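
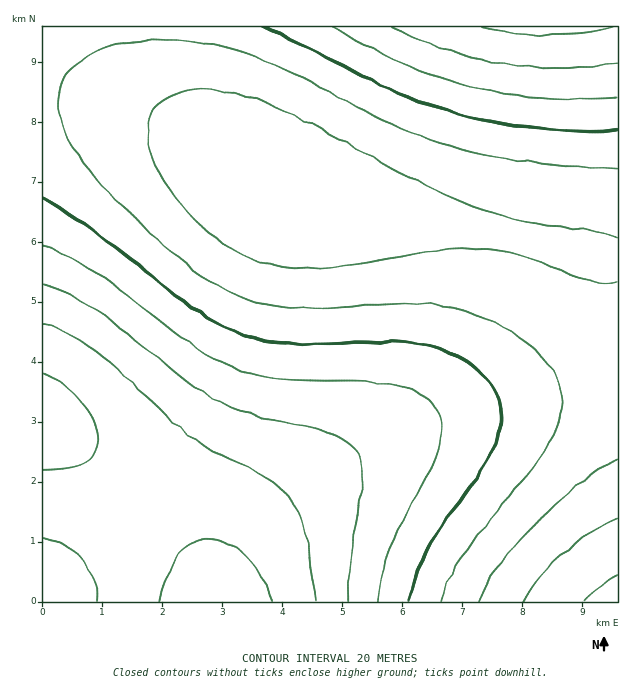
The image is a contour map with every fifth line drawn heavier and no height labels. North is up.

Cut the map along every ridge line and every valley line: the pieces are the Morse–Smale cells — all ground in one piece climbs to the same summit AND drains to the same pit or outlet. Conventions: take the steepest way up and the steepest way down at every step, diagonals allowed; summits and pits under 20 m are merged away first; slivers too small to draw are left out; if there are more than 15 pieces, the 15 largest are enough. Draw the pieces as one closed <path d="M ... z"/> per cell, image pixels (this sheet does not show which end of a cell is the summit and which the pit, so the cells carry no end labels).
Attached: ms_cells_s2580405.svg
<path d="M61 101l-19 1 0 321 20 11 41 28 56 51 35 42 13 25 7 22 6 0 2-2 2-21 4-14 9-16 13-17 24-22 33-25 57-36 42-19 45-14 85-16 82-10-1-132-27-2-54-16-63-13-108-15-60-12-22-8-18-8-44-30-51-28-55-18z"/><path d="M617 26l-574 0-1 74 58 6 55 14 51 24 59 40 18 8 22 8 60 12 108 15 63 13 54 16 27 2z"/><path d="M617 390l-61 6-105 20-45 14-42 19-57 36-33 25-24 22-13 17-9 16-4 14-4 22 397 1z"/><path d="M43 424l-1 177 170 1 1-5-3-9-12-26-16-24-23-25-56-51-41-28z"/>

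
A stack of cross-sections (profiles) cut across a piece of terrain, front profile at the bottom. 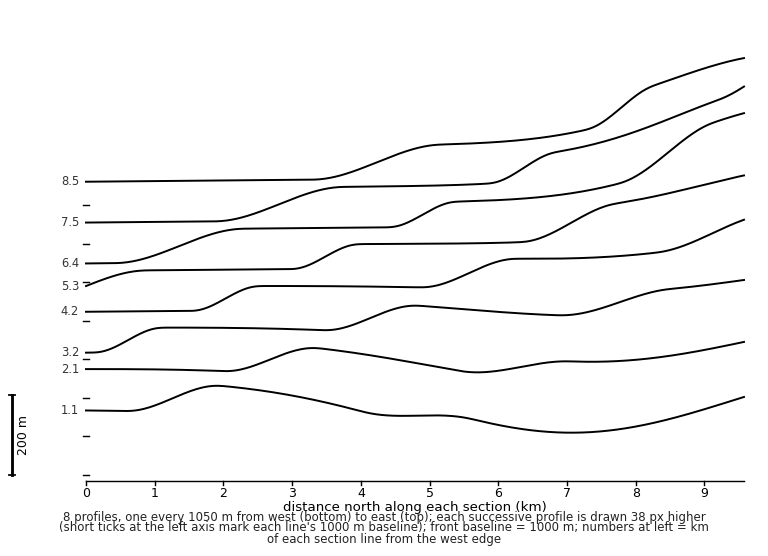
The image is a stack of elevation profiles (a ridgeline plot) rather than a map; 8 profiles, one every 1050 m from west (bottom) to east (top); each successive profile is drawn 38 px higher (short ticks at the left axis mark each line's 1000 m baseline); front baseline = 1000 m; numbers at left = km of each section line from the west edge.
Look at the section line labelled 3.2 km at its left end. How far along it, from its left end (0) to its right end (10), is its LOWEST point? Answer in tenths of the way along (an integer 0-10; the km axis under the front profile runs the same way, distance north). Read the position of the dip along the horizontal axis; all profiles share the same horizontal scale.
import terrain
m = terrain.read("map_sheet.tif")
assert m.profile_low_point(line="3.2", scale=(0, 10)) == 0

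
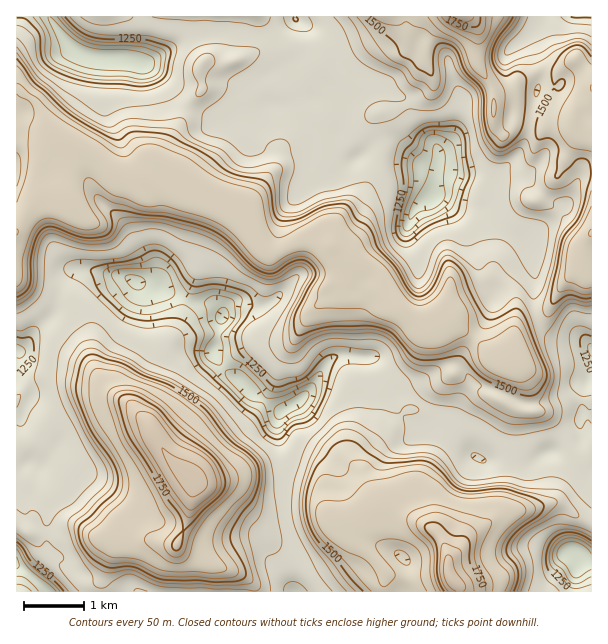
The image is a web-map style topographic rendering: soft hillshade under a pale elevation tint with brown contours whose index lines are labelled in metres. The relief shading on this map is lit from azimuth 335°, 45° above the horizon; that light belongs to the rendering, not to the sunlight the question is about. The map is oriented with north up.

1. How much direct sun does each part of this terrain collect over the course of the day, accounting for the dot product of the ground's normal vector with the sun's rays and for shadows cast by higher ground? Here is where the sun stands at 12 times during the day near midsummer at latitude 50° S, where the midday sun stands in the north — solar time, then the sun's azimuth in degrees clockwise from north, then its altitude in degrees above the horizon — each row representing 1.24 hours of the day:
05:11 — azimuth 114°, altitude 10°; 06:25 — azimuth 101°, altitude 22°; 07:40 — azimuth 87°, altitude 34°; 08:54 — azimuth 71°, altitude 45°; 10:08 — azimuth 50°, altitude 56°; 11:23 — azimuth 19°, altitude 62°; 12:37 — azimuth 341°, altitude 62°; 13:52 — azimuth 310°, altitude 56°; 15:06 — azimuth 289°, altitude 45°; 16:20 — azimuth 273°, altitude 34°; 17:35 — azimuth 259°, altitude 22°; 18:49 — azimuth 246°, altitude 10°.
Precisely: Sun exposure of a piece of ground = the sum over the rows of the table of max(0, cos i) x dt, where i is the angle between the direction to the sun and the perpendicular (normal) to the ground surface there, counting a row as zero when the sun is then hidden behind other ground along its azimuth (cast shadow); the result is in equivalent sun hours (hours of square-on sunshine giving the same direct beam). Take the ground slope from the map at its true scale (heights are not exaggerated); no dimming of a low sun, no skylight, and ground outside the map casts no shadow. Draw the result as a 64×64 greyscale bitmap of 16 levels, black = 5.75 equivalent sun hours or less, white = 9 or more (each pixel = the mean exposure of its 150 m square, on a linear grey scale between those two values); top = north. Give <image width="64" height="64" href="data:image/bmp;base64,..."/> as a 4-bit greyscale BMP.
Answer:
<image width="64" height="64" href="data:image/bmp;base64,Qk12CAAAAAAAAHYAAAAoAAAAQAAAAEAAAAABAAQAAAAAAAAIAAATCwAAEwsAABAAAAAAAAAAAAAAABEREQAiIiIAMzMzAERERABVVVUAZmZmAHd3dwCIiIgAmZmZAKqqqgC7u7sAzMzMAN3d3QDu7u4A////AO3XFszMzd23VEVDI0as3Lq925d6zc3bdJzMzKaM7tu93WBL7ty6pzERIhI0ac3cvN3KiM3d3cp43tzd2Zvdy7zXFs7sl1MhN5mavM3MzN3d7bmM3e7b2pvd3d7bvMzMrHON7shVdle8qJ3u7t3M3d7bhpzN3LvLnN3M3dzMusy7N97slWrd3dypi+7t3dzN3cdGvd3LqaqM7bvMvNynm6YZ3suHve7t3d26zd3d3N3LhGve7Lqal47uyst4vLQjAJ3dy5vu7u7u7di9y8zd3blmzu7szMuHzu7tzHJJtwAA7t3MzN7u7d3cx4y5q83cqWru7u3d3M3u7u7dtgFoZFrd3d7dze7u3cmHOLqJvMqpje7u7u3e7u7u7u7tlleb3t3d3t3d3u7clnowa4ebyqqt7u7u7d7u3u7u7u7ty73u3d3d3d3d7dp2raMXp3i6qr7u7u7u7u7u7Mzd27ze7u3d3d3d3dzduGne7Heqdpqqvu7u7u7u7u6od3iJrN3u3e3d3d3NysyXfO7tu8yXmaq+7u7u7u7u64u8zM3t3u3d7d3d3cuYunat7u283Liamr3u7u7d3d3Lq83d3d3d3d3t3d3duGi4aN7u7L3dqqq6re7u7ty6q7zd7czd3e7d3e3d3dyVapZ77u26zcq8u8yr3u7tzMzM3t3LvN3d3t7u7t3d2lWad63t27zbq9y6zMvO7u7t3d3d3cvM3e3c3u7u3d24WbmKztzM3cvN2qit3Lzu7u3d3d7u3d3d3d3u7t7d3KZ7uZvuzN3dvNzZqZvMzN7u7t3u7u7u26mIm97u3u3bhqy4ve283dvN3cmqu6rN3u7u7u7u7typmZmazd7N7ct4zKrey83cu93bu5m7qL3d3e7u7t3duZnO7u3d3c3duorczNy83cq93bu6Y1ionN3d7u7tury7zeyavN7e7N26rN3svN3KrN3My5ZDEFiL3d3u7ty7q97bdXh5zu3t3czM3u7cqJvd3c3JU1hQCJvd7u7t3Ny82ER7y4i83e7dzMzu7bqrze7c3JUkm6lWq97u7tuave2UnN7durvN7d3MzdyqrN3d7c3Kc0nLvKec3d7ut2Z724re7u2rzM3czd3dzMze3d3svLl1nMmJuYq7u8yFZ2aJre7u7LzN3ZvN3u7d7t3d3dyYmHnNy6eKmJmqpzW8y5nO7u7bvMzLac3d7u7t3u3e7cq6nO3cuTNVVmUgS97u3N7u7svLzLe6zu7u7u7u3d7u27ut7ty7lCIjIASt7u7t3t7uzKq7qN3d7u7u7d3d3u7aqp3u3Lzcy7upvN7u7u7czN3MqZu7rd3u7u7d3d3e7tuYrdzdu93czN3u7u7u7ty8zt2qaGYn3e7u7d3u3d7tupisua3Kzu7u7u7tq97tzLzO3cxjEUSt7u7d3u7dzLp1VVeqecu93u7u7tl4vu3NzN7cy6Z4uJve7u3e3My7iZdniYUknKzu7u7ut4iN7Mzd3cu6zM3Zq83u26h3m7mM3cy3AAAoic7u7u2YiIzc3N3syrq97smru7mGICWKh63d3HEpowAX3u7u2ouJi8zd3tzKu63uyJqrqZqqmIhoze3HJL7shXze7u25u7u7zd3d3Mq7ne7YeapjRpzbmJzd23I77u7t3u7u7Lq6zM3u3d3cyrud7dlEIAABOd3c3cuFE67u7u7u7u7su5mc3d3e3dzLvKzd7EACe7qYiqqXUxFb3u7d3e7u7dzLeHrN3e7d3dy8y87tuJze7clTAAEkat7u7buZve7c3dtnm6vM7t3dy6rMre7t7u7dt1RXibze7u7tmaqZq8zd3HWsu7ru3dyXm7y73u7u7tp4nN3d7u7u7u2Iq8upve7dloq7mt7d3My7urve7u7tyb3e7u7u7u7u7airzd3e7t24eamZ3u3d7smJu87u7u3M3u7u7u7u7tzNyrzd3d7u7cqpuqrO7d3ty6rMze7u7d3u7u7u7u7cu83c3d3d3u7ty7u7qL3u7d3d28y97u7u7u7u7u7u7d3d3d7d3d3e7u3Lq7unrdzdy93czL3u7u7u7u7u7u3d3e3d3t3d3d3u7bmaupm9pWu7vN2q3e7u7u7d3u7ty7ze3d3d3d7u7d7tyZm4qrtlJayrvLzd7u7u27zNzN3d3u3d3d3u7u7u7u3KhlaJqVvHrMu93u7u7uyqvMzM3u3d3d3d3u7u7u7u3dyDEzeYjO3N3d3u7u7tqrvN3e7d7d3d3d3u7u7u7u3d3cqXaKic3t3u3u7t7tq8zN3e7t7t3d3d7u7u7u7u7u7u3Mu6qKzM3e7u7d3tvNzd3d3d3u3M3u7u7u7u7u7u7u7bmruorczM3u7t7srNzd3d3d3u7dze7u7u7u7u7u7u7LuXuoWu3cvd7e3srNzLuquqms7d7d7u7u7u7u7u7u7ambiXEs7e283d3tq9y6q8zMy6ndzdzN3u7u7u7u7u3KmsyoQp3M3tzcveusu8zM3d3Kl83d3cvN7u7u7u7tyoac3JZp26q97u2968zN3Lu7upZnzu7u7u7u7u7u7uyqu83aVWzZib3d3d7N27zKYxAAAASt7u7u7u7u7u7u28zc3dkhfMdXrN3Mq77svZIAAAASaL3u7u7u7u7u7u7MzLzd21WKpzSKzd3K3tzKADiru8zd3u7u7u3u7t7u7buqve3KhDaqYlm83e7t3LIGvLzd7t3czMzMu83dzN7bmInN3ckxWbulWb3u3d"/>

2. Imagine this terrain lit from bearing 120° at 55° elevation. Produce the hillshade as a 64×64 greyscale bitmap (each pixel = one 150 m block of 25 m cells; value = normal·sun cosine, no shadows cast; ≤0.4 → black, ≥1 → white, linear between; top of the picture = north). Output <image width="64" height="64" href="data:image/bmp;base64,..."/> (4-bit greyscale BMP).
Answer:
<image width="64" height="64" href="data:image/bmp;base64,Qk12CAAAAAAAAHYAAAAoAAAAQAAAAEAAAAABAAQAAAAAAAAIAAATCwAAEwsAABAAAAAAAAAAAAAAABEREQAiIiIAMzMzAERERABVVVUAZmZmAHd3dwCIiIgAmZmZAKqqqgC7u7sAzMzMAN3d3QDu7u4A////AJrZRImbzcuqqquqqrzc3dqZqXZ4rMuXMnvN3e/9uqhVmpVYmZvNyXibu6q83u3My6qXZ4mrypUSrMzM3v3KqmNmR5qYiby4eavMzM3d3Lu7qXZomau6dAO8zMu87turlgN6qoZoq7qqq927vMzcu7qoZnmqu7l0A73dzLvN7buqBJqpY2m7u6l67szMzNy7uoVXmrvMuoUUnO7e3c3v7KpYu6gyeqqqmGju3N3czMu5U2mru8y6llea3t7/7e/shau7liJ5qqqYZc/t7u3My6Yjiru7u7l3mqm93f/+3tp2u7qWMTeaqqmFnv3u7tzLlBWau7u7p2eaqavM3u7tyququpdCE3mqqYZ9/+7/7cuCFqqqqrqoZnmZmqu97/7Ly6qqqXQhNpqoZWz+/u/+y4EWmpqqqqmHiZmZmqq83dy7qqqql0ITeZdFe+//7/7LgRaZiJqqqqqahkRWdmeau7uqqqqpdCJZhTaazv/u/tuCB5mYiZqqqqqFIAJFVnibu6qqqqqWMlhjSKq93t3u25MFmpiIiJmqqYh1RGiIiau7uqmqqpczZ0Npqry8zN3bpROKmZmGVniZu6mImqqaqru7qqqqlTRlNYqqqauqrMqnInmZmpYyNYrMupmru6mqq7u7qql0RmRHqpiIqoebqZlSWJqqqXVGirzLqqu8upqrqru6p0RmRGm6l4mpeKqGeXM2mqq7upmqvLuqq7vLq6qZq7qUJXU1i7qZq6mqunImdTR5qrvLuqu7u7u7zMu7uoiaqnI3dDabqqq7qru7owJFVGiqq7u7u7u7qqvM3cy6mJqpQlhjR5maqqmruqzIIRJneKqqq7u7u7qZq7ze3bq5iZcyaFNod5qpibuonNyVEEiZqqqqu7u6mZm7vN3dy7qYhSN4Q1d4mYeKqpmazdtQF6qqqqqqq7qYmsu97cy6qpl0JHl1Vmd3eJqpq5et7aMVmqqqqqmby6mqmb7/3LqJmXQjeZh2VVeaqqu5dpzd6TWKqqqqqYm8uIirzv/ty3aJhCJoiHZniauprLhnm87tdHmZmqmqmKyGirvN3e3cZWiFIldleJqrvLqZl3mrze63eZiId5vMuWequ7293dx1SJdEZ3eaqrvN3IZnmqm97ty7uodUi83ad5qrzM3M3adYqGV5qqqqvM3ulUeal67u3Lu7pjWbzdyomavM3d3eyoiaiJq6qpmrzN2UNpqFbO3Lu8uFSKu7zMmHm8zd3d3cqZqpqrqYd3mrzJMTeYQnzcy7uoiaqru823VqzN7ty8zLmqqruodmaKvNxiNXcwSczMy6q7qqqrzchEi8vu3L3MuqqruqmHZnm83JRYh0AGq7u7qqqoiavMumWLqM7rvu3LqququpmHec3cqHiqcQGKu7uqq6U1m8vLl4qVjcqv/suqu7u7qZh4rdupmby2AFqruqq8lgBrzMupq5Mpur/+26q83My6qXacy7qprNtAB6u7qsupIDvMy7qrlASrvu7cy73u3Lu5ZZvLunaM7qMWq7u7urtQGbu6u7ulAYq+7tzMzN3M3clnm7umNZ3utlmru7qZyoEXmpmru6cAar7+3My7zN3tyYmrunNIu83Kmru7uYqZlUeZmau7qBBavv/ruqvN3N26qruoRIq6q7uqu7zLuWaIeKqZqrupICmu/+p3m9/tzLu7uoZYq7qYmqq7u8zbQUiJqqqqu6lQBYzvyHm97/7MuqmYeJqry3RHmruqve2RA2eaqqq7uoMAS83Lu7zO7LqpmZqruqvccwBIq7q97tYhJGiqqru7mDAJu7u7zMy6mruru7u6u923MAFIu7zv+3MSR6qqmby6cAirurvMyqq7u7u7uqqr3duWISWbvN/+uEEmmql4rMyTB5qqu8yqu7u7u6qqqpq97LqXZoq7zv7aYxWaqYiavLYliqq7y6q7u7uqqqqHZ53suqqpmqvN7tuFI3qpiIec2WR6qru7qqqquqqqqYZVe927u7qqq83ty5YzeqqZhnvblXq7u7uqqqqqqqqZmHZovLuru6mr3u7LljSKu5mnacy3equ7uqqYmqqpmImrqYmru6u7uqve/tyWNHm9uKp4vLiKqqqqqXZ4mZh3iauqqqu7q7u7q87v7JczVZ3qm5ebuZqqqql3ZVZnmZmaqqqqq7u7uru7ze/8qFMjjeybqJu5maqph2ZVVWaLy7qqqqqqqru6qru83uy6dBO83JmYq7qZqpd4mGZ3d4rMu7qqqqqqq7qqq7u8zMymA8zMmJibupqpiJqqmImZiry7u7u6qqqqqqqqu7u8zLYCzcynh5q6qqiaqqqpmZmZrMy7u7uqqqqqqqqqqr3ctwK9zbeHeau5iamYh3dlaJiL3Lu7u6u7uqqqqqqpne23FLzNyIhonKiJh2VERUITeIrMy7u6qru7qqqqqYmt7ZRJur3ZmXeMmYd2ZVVWZABHi8zMu7qqqru6u7uoeL3bQ5ynerqamIqrmIiJmZmYQCZpy8zLu7qqq7qqqpmJzdglzaZHiHebqs3Lqru7u7pzJmeqqru7u6qqqqmZmarO5ife2lVlQ1qq3e3Lqru7qYdniIqpqru6qqqqmImZq77GWd/+qHZCFYrN3bdoq7u6qqqqqqqqq6qZmqqHiZm7u6iK3//bmYY0iqvMZHq8zMy7u7u7u7u7uoiKqYeJqruoiJvv//y6qXZ5qqY2m7zLu7u7u7u7u8zKh4qYdnrMqpZGrf7//su7l3"/>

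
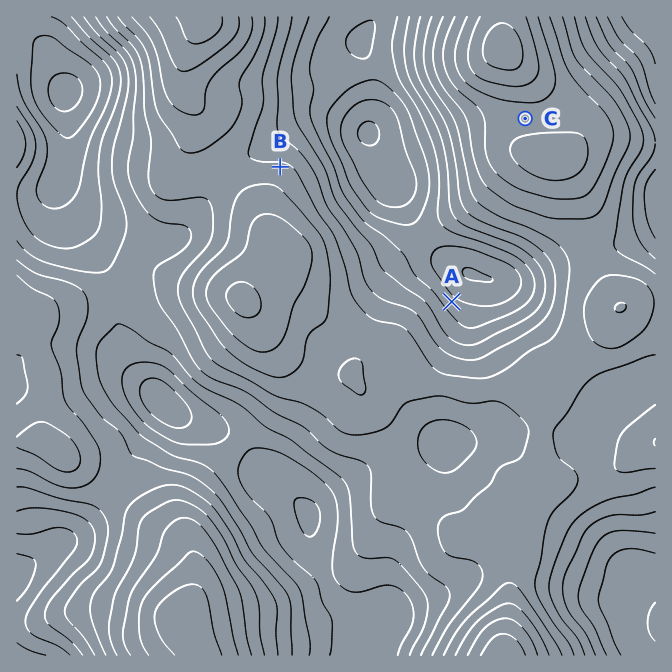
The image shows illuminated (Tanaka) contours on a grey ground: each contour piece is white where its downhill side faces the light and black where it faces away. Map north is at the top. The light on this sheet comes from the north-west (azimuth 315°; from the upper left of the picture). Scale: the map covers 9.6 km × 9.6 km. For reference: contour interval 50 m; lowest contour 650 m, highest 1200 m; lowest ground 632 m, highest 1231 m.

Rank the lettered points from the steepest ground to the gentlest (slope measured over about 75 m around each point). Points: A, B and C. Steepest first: A B C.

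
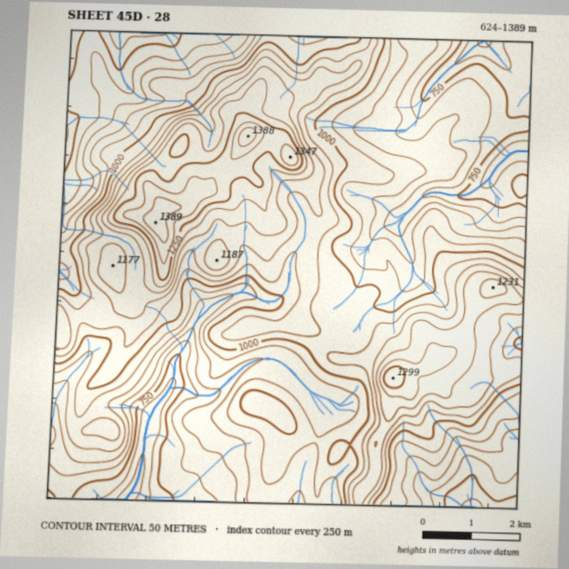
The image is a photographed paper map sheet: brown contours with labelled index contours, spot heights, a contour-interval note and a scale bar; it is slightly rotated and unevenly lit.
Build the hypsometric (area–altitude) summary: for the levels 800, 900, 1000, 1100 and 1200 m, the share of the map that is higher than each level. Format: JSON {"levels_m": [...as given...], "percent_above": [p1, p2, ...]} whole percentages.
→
{"levels_m": [800, 900, 1000, 1100, 1200], "percent_above": [85, 67, 43, 23, 9]}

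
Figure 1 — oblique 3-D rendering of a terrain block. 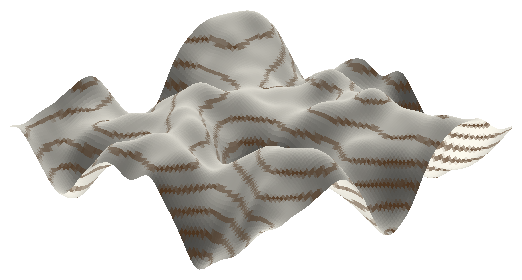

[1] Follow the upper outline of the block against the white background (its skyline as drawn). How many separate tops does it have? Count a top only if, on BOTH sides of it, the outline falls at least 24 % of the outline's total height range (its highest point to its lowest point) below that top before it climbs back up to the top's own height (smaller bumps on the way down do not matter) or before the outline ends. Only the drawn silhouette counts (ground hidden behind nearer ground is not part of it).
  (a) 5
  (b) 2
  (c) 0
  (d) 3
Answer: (b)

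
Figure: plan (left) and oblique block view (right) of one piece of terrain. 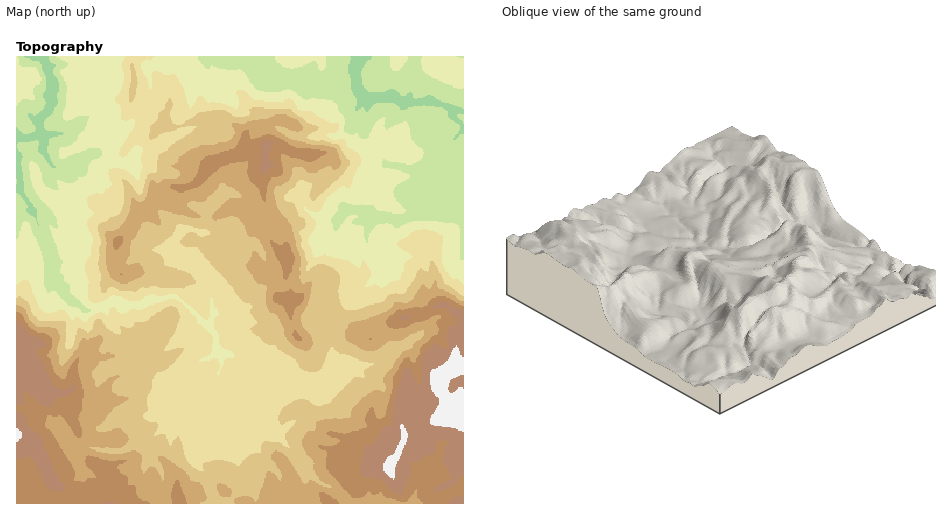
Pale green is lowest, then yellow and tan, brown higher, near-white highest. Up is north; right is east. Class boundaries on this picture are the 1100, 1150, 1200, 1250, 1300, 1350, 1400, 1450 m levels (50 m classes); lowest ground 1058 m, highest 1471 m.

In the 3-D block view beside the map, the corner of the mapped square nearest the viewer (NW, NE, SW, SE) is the NE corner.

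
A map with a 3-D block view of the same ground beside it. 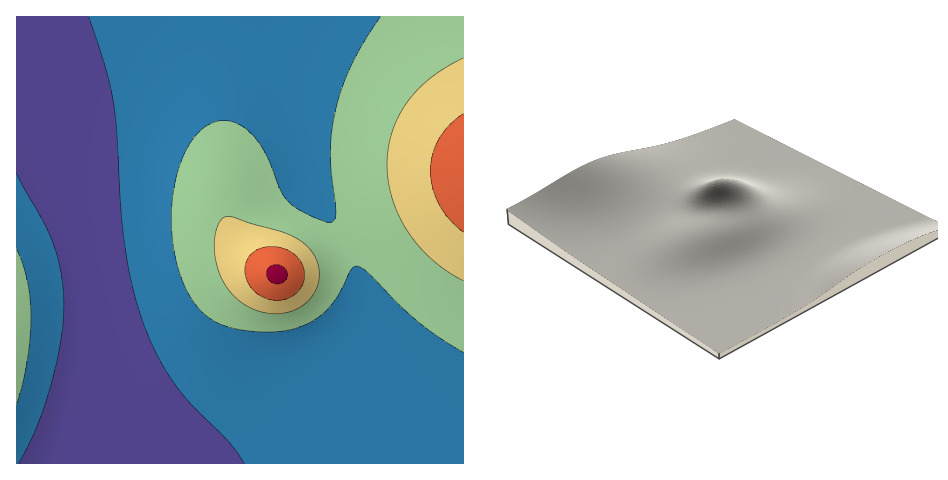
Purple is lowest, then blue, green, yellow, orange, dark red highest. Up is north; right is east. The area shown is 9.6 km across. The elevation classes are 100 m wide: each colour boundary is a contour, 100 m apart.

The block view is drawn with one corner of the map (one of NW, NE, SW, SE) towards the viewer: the NW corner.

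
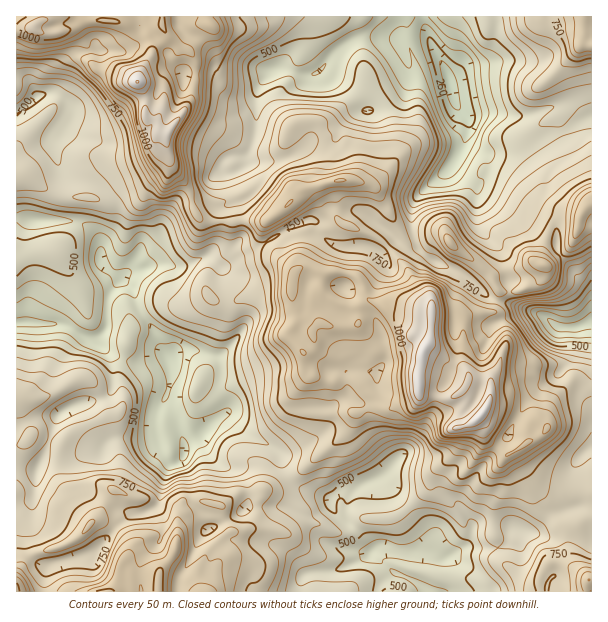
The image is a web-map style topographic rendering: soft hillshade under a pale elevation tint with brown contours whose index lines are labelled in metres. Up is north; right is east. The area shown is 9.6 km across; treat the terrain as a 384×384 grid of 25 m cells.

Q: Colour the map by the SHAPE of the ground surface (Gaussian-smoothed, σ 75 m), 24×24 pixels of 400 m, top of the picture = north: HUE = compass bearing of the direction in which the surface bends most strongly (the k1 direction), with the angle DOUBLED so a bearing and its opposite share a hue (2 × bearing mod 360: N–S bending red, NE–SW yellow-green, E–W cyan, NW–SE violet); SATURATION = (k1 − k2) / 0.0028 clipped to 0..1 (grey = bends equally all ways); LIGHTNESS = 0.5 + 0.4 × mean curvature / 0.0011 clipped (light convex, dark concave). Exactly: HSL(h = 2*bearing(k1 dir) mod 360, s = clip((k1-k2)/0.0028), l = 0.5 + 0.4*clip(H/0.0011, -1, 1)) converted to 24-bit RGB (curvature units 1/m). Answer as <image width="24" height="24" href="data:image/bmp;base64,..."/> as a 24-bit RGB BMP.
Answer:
<image width="24" height="24" href="data:image/bmp;base64,Qk32BgAAAAAAADYAAAAoAAAAGAAAABgAAAABABgAAAAAAMAGAAATCwAAEwsAAAAAAAAAAAAAqC25KmFzTrpjlBozzmFbX9SrED20YbFdvl5WYVOGwq+VLlxhWYc+WaBRvYbCO5VYvyJigZLaaXDFmEN1Tcee04SRO0VvrNzy4h6R/yPISnQJCSoo9OPWMZ6Z/7O6EF2Ts46aboSqt2trnzuKY8CwcY8zRFUik2k2a5g7cV45UTEnkMZfZMCBOoGyk4HaXtcwUGlNdYA897LiDaXbI+ZPvGTS/9x/IRNbusYpzXHRYWC3pqnQdDjFaFfZxVm6Zre/ZJ5uTTpVabxLes1YaX88SEgapco8qnxaPGd/qoGKS5Zx2GZokYItCKpf5HWUsl7cqebrGElipaxBg5FPbJtGXzF4h7O8j2213lClT3aqqlg/iK5Sk0iCfMGjVZpfh15QKk+Fj7R1dH65nb3gotLlaLDBI4qr0HGnpVOr0kjf3K/QuiuFj1U5QXUiLVQdPEBluFefu2mDXGTAyFF/SatBaqFwYZSTa2efjU80Qq0pUnY2RFUmyuFjWyg0Gz4NepUimShFcLhflm5KhjFz4aHLxZK3aat9FkIuIVs3210miV0rCbEK+87jUZ8yPnk1MmpZz7KfK33RxYa3iGtWxNxFJilTp0x3JHMwSapbsUhihCY1cZpUTYdBx2dwt2JgfDJVFj8p4Fz+ybP8p/OhCElI77Xcp87iOn2VqMFUKlERMmgUyF+h7djOITtgfEGNwZiALXNKUS1Hv5Olp7uJUJRzUrm2wnfUmGnq+bbHAIZjKtcO/c7SJGKlV8O62ZqhfDuPmZbFvHnfmXndPOCp1tODkkK3HjV138W1Xj+jRFaXap6R2Y+igrzETqa/crGVNx1n+vbRFFyp1Yaaov9NVVKrK2xFrC9bjV+2emGNc5Kqks3GtEbKxlklZY5UJCBHvcxpUyBsrXObb2pEvMhUpLdmbHtRhXxZGSRD9++wObezUumpWA+68pp9hMHgKlLylJTJe1ibqIBjby0QLBgH5te6gjaAWCoshJM0YaU/EGNw0aLgpeC2tXV/dl2JaKd6Jhddmt2M7PihnRspCyMu/PPPQ52cJRAWfmkuY2MkbVkruLJnKYm+qcuHrRWtqLbSmoW3l6q7HGeTKms84tB6dJ1vZ2WywkixJ4zKsZt3+fnFG0jLU0bc1PMAMQsCMCEDNpEWT254cnqDjcWNSIq8OD6KeX2+fHW1zqHKdoazilqsKyt75+63krRaFERYYfGGQH/YibnX99XUbByjUwEC/ymm76n3ne3OabG7h1iufaSYjdZ+ThpScYs2N2cqY0snhr8jfz1IcERrQ5O17vHYh8LedIj116WEOhE+c/M8MwUAbSIAtP3pZBqi0s70+p3ziUYobX7Ct7DQzJacIBI30rx3NmlrdEKN48BgM2UmK1ojN8EAXqwnhT8qWDUWlaAQIOVLcgtPvGHyzP/raRtqOpeC1tNHewBi9tbVKyYMSD8KeEISkz5/zkpbWJxBGyk52/fUZXjrOD3+/M/qHKwJHV0ledmQnx5HpvBIAEGp2PPn02uiRSSDp2x4X2B3Tymn+d/SZ4e9mMbimp/eeHXIakWf6kibBuY+b/+FVDipL3SiWjq599TqpGLwnVslPsmqsvGMAzAVKHId3RUgNSlIn416gI2aSn2dm5zjnrK/Vk6HhmBlgGCHbUOGuEtx2/zPKE+PGTUjOnEyIn0woNNOmFHTu6D7vpvm34e4x3+lBi0bJjJ1g12xfJpnhZRxZ4uCWIlHo5dlS0Zwd3eYeleOUihs4uu53fqdNSNEUViFN3+Iu1Wtd6w4Yns3UIlGebdYsHqz4LfRn6PZAi9XxVh8matxYItYZ4BcZIh2y1x+iVqmVGVzcTRdOitb3/jT/c7YMHuWTpaYTHGbOmSc6M7qpLfeV8ypSGktpKdMzZmKvWp+Iw5GaZc7vHdQsGpLkpxrToFDD1k3qm4oSSY3ZCxHWsE4T/8tG+Rp/aO+O1uRMYWFO7O3SbY3kWlF3CdsmExoS8RQnMw+pTteLhBAkollsl2D2K16SoQ2hXxWZRkwjHFFTC6GleT81OX39cf2aBlL79dOO7R+QW5wEzMXrl4oOlImP21Pz9CkZK+Xp55Cix96LCddeKJtXamhxYem5IfDiIJKs2tqR6ZNANlhLmgcQFEM/pM3cii26HiBwqUyZzBEPnFRQpNgroZpHGI/tdR0cjddrcl0RAdAcEGEirlQaHM7foczaiha99Li3tb1pZ3nn2jcMUrGdNu2ckmZNdpqxkOe1/TzgG7aj37SU26pk3aamXesgKc8SGpYs18+dSmOUneolcaZZj+trMS/Q2OlydyA"/>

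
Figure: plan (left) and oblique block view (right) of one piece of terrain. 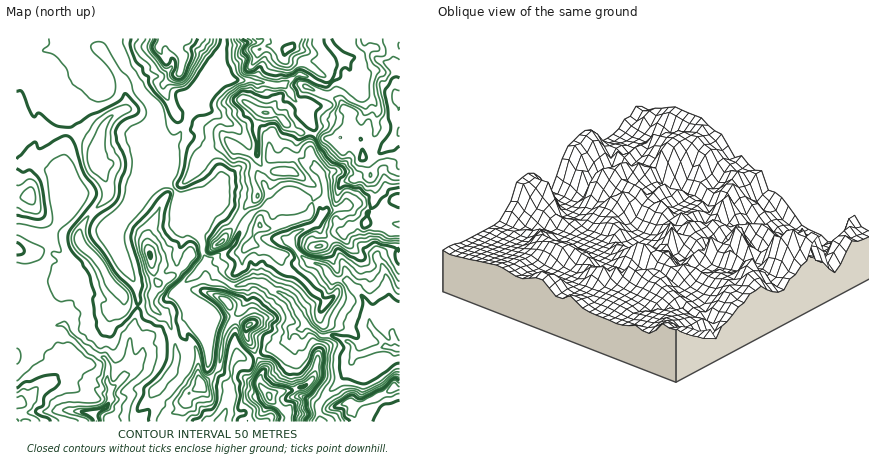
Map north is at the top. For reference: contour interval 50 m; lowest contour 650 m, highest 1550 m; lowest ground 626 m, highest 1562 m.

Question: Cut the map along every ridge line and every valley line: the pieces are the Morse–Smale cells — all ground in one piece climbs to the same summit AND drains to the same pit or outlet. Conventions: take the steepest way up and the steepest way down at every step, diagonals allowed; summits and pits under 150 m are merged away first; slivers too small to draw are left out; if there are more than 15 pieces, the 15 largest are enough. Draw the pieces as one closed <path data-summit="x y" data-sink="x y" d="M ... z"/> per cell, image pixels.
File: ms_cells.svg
<path data-summit="400 98" data-sink="396 348" d="M400 38l-72 0 1 6 11 12 2 8-5 12-11 9-26-11-18 11-10 0-20-5-22 0-10-7-2 0-5 5-4 10-8 8-3 8-9 12-3 8-14 22 0 26-4 12 8 8 1 10 10 24 9 6 7 12 3 20 10 11 18 11 16-5 12 1 28 17 16 26 16 11 14 0 16 8 3 10-3 8 10 10 8-1 12-6 11-11 3-6 4 0z"/><path data-summit="270 396" data-sink="396 348" d="M116 38l-100 0 0 90 6 0 12 4 10-1 2 3 24-2 27 12-3 14 1 6 10 14 3 16-23 26-6 12 0 8 22 24 10 20 13 12 1 6 13 4-2-20-13-26-4-28 5-10 23-28 9-8 12-4 3-6 0-20-21-52-8-8-9-20-8-10z"/><path data-summit="270 396" data-sink="94 414" d="M22 128l-6 2 0 100 10 2 23 14-4 18-13 14-6 12 2 18 10 18 4 2 20-4 4 1 3 7 17 15 20 13 2 9 12 0 4 5 5-14 1-22 8-32-13-4-1-6-13-12-10-20-22-24 0-8 6-12 23-26-3-16-10-14-1-6 3-14-27-12-24 2-2-3-10 1z"/><path data-summit="150 256" data-sink="396 348" d="M168 183l-12 3-9 8-23 28-5 10 4 28 12 22 3 24 14-1 16 15 5 12 3 30-8 14-13 14 7 7 7-5 15-18 5-14-1-16-5-10 0-8 11-8 0-4-13-16-2-8 27-26-3-20-7-12-9-6-8-18-3-16z"/><path data-summit="20 402" data-sink="94 414" d="M28 314l-12 10 0 98 80 0-3-8 11-6 7-10 0-10-4-6 1-18-2-4-20-13-17-15-3-7-26 3-3-2-3-8z"/><path data-summit="178 38" data-sink="396 348" d="M224 38l-108 0 9 28 8 10 9 20 8 8 10 24 11 28 1 16 0-26 29-50 7-6 8-20z"/><path data-summit="270 396" data-sink="396 348" d="M306 325l-6 4-6 0-8 13-10 2-19 12 6 12-3 16 10 14-8 16 2 8 56 0-2-14 2-4 24-28 8-14 3-8-5-12-18-7-10 1z"/><path data-summit="250 324" data-sink="396 348" d="M206 264l-25 22-2 8 27 34-1 10 3 12 0 16 6 7 6-9 4-30 8-13 8 0 8 5-2 10 10 19 20-11 10-2 8-13 6 0 5-5-14-24-9-7-26-12-22 5-18-11z"/><path data-summit="288 48" data-sink="396 348" d="M328 38l-104 0-11 38 7-3 10 7 22 0 20 5 10 0 18-11 26 11 11-9 5-12-2-8-9-10z"/><path data-summit="150 256" data-sink="94 414" d="M152 305l-14 1-8 32-1 22-5 16-13 14 0 8-3 6-15 10 3 8 44 0 2-4 21-20-8-8 16-18 5-10 0-14-8-28z"/><path data-summit="394 388" data-sink="396 348" d="M396 348l-12 15-16 9-8-1-8-9-8 14-24 28-2 4 2 14 80 0 0-72z"/><path data-summit="270 396" data-sink="220 422" d="M256 355l-6 4-12-3-4 4-5 24 0 18-9 20 43 0-1-8 8-16-10-14 3-16z"/><path data-summit="202 386" data-sink="396 348" d="M194 314l0 4-11 8 0 8 6 16-2 20-24 28 7 5 14-2 6-9 10-5 14-13-6-8 0-16-3-12 1-10z"/><path data-summit="400 98" data-sink="94 414" d="M20 230l-4 0 0 94 10-10 7 2-7-14 0-12 6-12 13-14 4-14 0-4-3-4z"/><path data-summit="202 386" data-sink="220 422" d="M214 373l-14 14-12 7-7 18-1 10 40 0 7-14 3-14-1-6z"/>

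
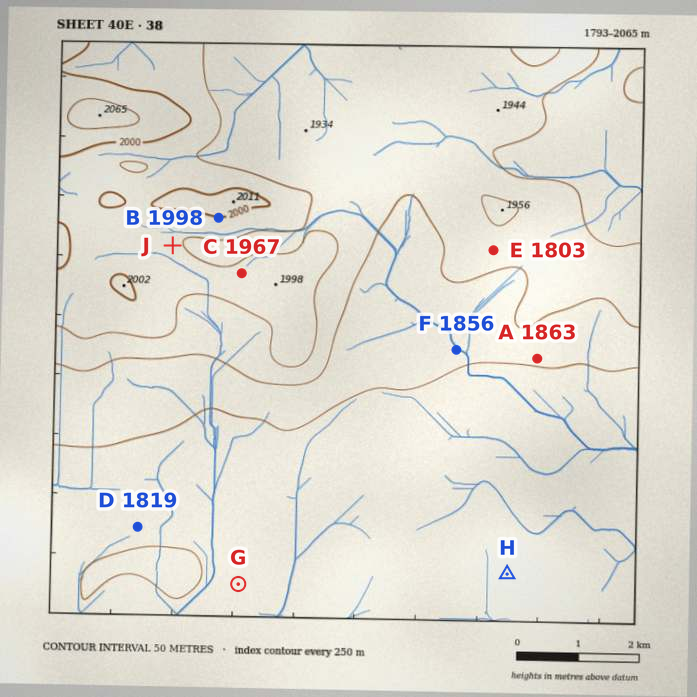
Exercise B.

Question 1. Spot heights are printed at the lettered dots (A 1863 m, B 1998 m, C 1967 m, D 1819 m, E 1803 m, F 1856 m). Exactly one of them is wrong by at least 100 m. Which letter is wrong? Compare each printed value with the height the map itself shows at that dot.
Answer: E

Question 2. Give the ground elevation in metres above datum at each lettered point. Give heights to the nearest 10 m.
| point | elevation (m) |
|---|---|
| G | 1820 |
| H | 1840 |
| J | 1960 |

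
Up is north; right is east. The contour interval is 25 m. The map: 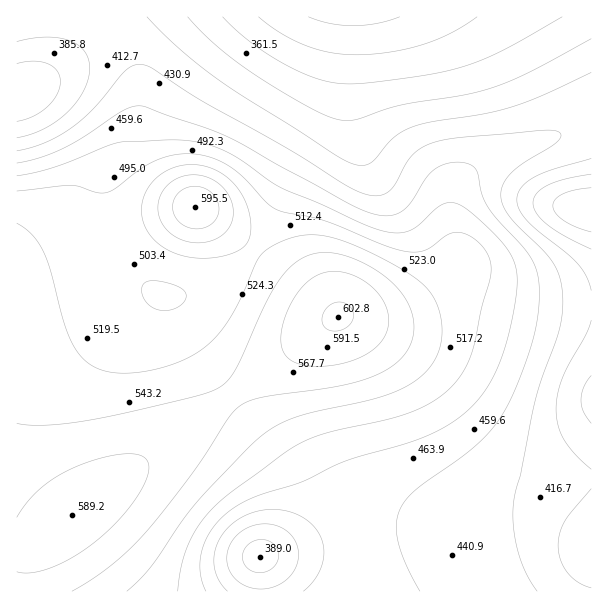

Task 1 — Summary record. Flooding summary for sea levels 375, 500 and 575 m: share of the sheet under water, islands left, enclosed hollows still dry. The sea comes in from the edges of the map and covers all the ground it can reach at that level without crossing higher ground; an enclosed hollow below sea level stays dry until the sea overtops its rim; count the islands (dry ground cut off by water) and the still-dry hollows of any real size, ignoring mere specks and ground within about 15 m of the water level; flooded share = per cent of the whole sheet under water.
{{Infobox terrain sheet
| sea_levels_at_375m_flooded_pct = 10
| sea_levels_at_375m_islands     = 0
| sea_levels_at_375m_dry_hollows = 0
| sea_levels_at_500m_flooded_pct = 59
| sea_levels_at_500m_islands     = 0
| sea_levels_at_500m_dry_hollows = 0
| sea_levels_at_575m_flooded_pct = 94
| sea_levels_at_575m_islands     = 2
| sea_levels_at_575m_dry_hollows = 0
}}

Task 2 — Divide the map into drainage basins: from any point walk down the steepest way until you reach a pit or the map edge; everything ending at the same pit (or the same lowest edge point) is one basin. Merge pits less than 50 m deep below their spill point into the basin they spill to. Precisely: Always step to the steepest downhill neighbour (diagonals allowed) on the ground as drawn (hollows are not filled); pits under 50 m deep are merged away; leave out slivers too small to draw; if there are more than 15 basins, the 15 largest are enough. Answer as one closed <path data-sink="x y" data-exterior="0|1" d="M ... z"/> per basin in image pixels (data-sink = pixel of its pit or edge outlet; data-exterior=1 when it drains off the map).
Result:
<path data-sink="351 17" data-exterior="1" d="M591 16l-490 0 23 28 12 27 4 27-4 36 3 24 7 13 16 16 32 20-113 37-43 16-22 12 0 273 10 1 21-11 291-219 27 0 30-4 27-12 16-12 20-22 0-15-6-26 0-21 4-12 6-10 9-10 26-15 95-35z"/><path data-sink="591 209" data-exterior="1" d="M591 122l-9 2-21 10-54 18-36 20-13 14-6 18 0 21 6 26 0 15-2 4-25 24-32 16-18 4-43 2-31 28-11 15-6 18 2 25 12 35 34 66 8 19 6 30 0 17-4 23 244-1z"/><path data-sink="260 557" data-exterior="0" d="M317 332l-270 203-12 7-18 4-1 45 331 1 5-23-3-36-11-30-38-77-10-33 0-16 5-15z"/><path data-sink="20 93" data-exterior="0" d="M99 16l-83 1 1 254 21-11 43-16 113-37-32-20-16-16-7-13-3-24 4-36-4-27-18-36z"/>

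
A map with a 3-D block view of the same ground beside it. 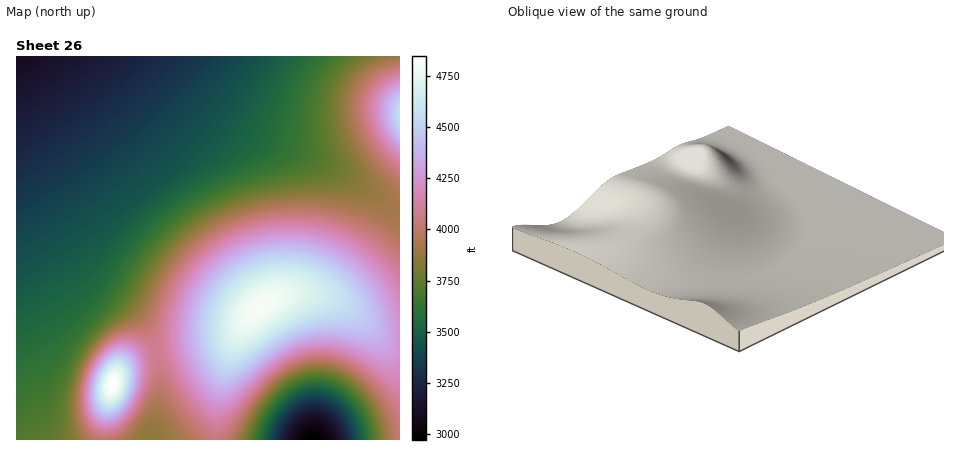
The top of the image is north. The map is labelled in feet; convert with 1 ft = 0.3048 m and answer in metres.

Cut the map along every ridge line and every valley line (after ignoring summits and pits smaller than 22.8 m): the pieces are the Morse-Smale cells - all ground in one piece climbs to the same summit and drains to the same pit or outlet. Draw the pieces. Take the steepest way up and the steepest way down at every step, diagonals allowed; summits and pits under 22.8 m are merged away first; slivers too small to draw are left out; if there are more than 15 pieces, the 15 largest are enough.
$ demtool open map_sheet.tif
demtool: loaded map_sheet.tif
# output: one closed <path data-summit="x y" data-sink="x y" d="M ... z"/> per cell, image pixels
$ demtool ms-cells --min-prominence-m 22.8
<path data-summit="260 306" data-sink="16 56" d="M158 56l-142 0 0 102 74 120 10 10 26 16 15 16 11 18 4 15 72-16 36-34 12-6 16-4 24 1 18 6 22 13 20 19 12 5 12 0 0-127-74-46-30-14-32-10-26-13-42-32z"/><path data-summit="260 306" data-sink="312 440" d="M308 293l-16 0-16 4-16 9-18 20-12 24-9 30-5 38 0 22 184-2 0-100-16-2-8-4-20-19-16-10-16-7z"/><path data-summit="112 384" data-sink="16 56" d="M16 159l0 281 88 0 4-40 9-26 11-11 26-9 2-4-4-12-11-18-15-16-30-19-9-11z"/><path data-summit="400 114" data-sink="16 56" d="M400 56l-241 0 37 39 42 32 26 13 32 10 30 14 68 44 6 2z"/><path data-summit="260 306" data-sink="148 440" d="M240 327l-6 7-12 5-66 15 3 14 0 26-9 46 66 0 1-34 4-26 9-30z"/><path data-summit="112 384" data-sink="148 440" d="M156 353l-28 10-11 11-9 26-3 22 1 18 43 0 6-20 4-26 0-26z"/>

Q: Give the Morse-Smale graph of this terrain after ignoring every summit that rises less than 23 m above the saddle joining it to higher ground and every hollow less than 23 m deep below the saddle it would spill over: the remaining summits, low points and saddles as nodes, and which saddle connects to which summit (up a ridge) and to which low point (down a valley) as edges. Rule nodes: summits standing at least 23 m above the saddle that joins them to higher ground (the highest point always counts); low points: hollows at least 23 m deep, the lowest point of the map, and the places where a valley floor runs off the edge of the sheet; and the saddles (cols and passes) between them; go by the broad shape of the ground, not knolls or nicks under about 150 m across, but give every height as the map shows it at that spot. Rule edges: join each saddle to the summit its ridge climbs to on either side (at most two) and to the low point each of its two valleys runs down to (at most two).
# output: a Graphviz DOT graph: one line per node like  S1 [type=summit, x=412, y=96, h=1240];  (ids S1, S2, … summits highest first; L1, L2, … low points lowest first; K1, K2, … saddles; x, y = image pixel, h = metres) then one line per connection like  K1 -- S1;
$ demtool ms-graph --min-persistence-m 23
graph terrain {
  S1 [type=summit, x=112, y=384, h=1477];
  S2 [type=summit, x=258, y=306, h=1466];
  S3 [type=summit, x=400, y=114, h=1397];
  L1 [type=low, x=312, y=440, h=906];
  L2 [type=low, x=16, y=56, h=944];
  L3 [type=low, x=150, y=438, h=1176];
  K1 [type=saddle, x=156, y=352, h=1248];
  K2 [type=saddle, x=400, y=210, h=1196];
  K1 -- S1;
  K1 -- S2;
  K1 -- L2;
  K1 -- L3;
  K2 -- S2;
  K2 -- S3;
  K2 -- L2;
}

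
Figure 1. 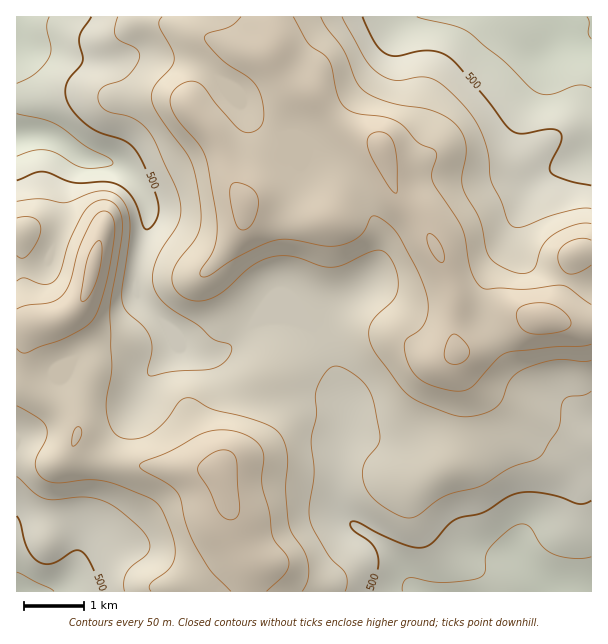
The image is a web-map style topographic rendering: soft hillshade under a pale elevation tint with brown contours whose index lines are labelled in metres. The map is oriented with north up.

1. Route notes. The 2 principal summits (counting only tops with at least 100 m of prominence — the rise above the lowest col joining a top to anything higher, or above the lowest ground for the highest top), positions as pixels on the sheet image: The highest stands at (542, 318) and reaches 721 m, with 322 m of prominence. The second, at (219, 471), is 713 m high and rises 160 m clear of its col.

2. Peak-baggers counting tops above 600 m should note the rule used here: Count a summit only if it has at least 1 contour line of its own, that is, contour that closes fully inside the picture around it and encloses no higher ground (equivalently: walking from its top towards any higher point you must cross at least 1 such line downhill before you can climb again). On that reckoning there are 6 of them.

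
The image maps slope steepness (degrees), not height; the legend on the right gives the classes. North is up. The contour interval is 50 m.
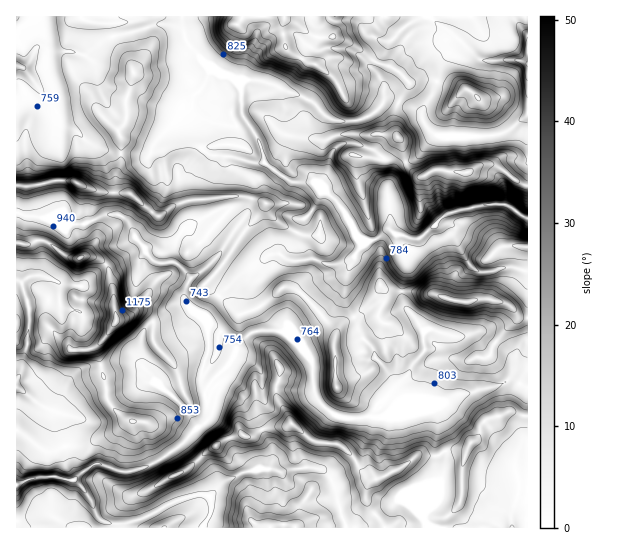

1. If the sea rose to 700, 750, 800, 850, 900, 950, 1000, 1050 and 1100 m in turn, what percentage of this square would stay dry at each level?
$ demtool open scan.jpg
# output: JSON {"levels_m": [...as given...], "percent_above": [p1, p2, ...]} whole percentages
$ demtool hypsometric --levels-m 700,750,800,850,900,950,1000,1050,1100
{"levels_m": [700, 750, 800, 850, 900, 950, 1000, 1050, 1100], "percent_above": [96, 91, 74, 57, 41, 27, 16, 10, 5]}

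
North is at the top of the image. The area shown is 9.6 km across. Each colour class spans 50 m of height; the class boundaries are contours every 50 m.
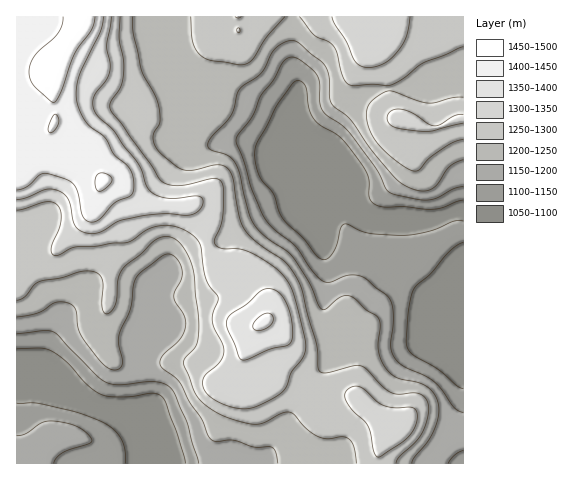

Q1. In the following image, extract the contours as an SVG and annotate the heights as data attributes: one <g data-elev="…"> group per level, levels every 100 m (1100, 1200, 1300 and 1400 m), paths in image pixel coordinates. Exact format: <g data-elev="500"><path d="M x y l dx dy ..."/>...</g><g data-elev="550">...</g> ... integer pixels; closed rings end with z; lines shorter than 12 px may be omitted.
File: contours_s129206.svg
<g data-elev="1100"><path d="M125 463l0-12-3-11-7-9-10-7-27-11-32-8-13-2-16 0"/><path d="M463 389l-7-4-19-17-25-14-5-6-1-7 3-32 5-21 17-15 20-23 12-8"/><path d="M17 349l24-1 12 4 15 11 21 23 14 9 8 2 16 0 25-4 8 2 6 9 11 30 8 29"/><path d="M463 221l-9 0-23 10-27 4-35-2-25-9-3 4-4 16-4 8-5 6-6 1-6-3-12-17-17-15-6-8-8-22-11-13-4-8-3-14 0-12 23-43 15-21 4-2 3 0 4 2 2 4 3 21 5 11 6 6 15 8 7 6 22 29 5 12 0 17 5 6 10 4 20 0 28 2 10-1 21-8"/></g><g data-elev="1200"><path d="M412 463l2-5 15-19 7-14 3-16-4-14-5-6-6-4-26-7-11-8-5-9-3-10-1-9 2-15-1-7-2-4-10-6-12-11-6-3-6 0-6 3-11 10-4 0-2-1-10-24-17-27-7-7-21-14-12-13-5-14-9-36-4-11-8-7-17-5-2-3 0-3 4-7 19-21 9-27 22-16 14-25 8-5 8-3 7 3 25 21 5 12 1 21 2 7 18 15 24 34 19 23 9 7 15 7 13 0 7-5 12-18 14-7"/><path d="M17 317l21-4 18-11 7 0 7 2 6 5 2 20 7 13 20 24 7 4 6-1 3-2 2-5-4-18 0-8 11-27 5-30 6-7 21-16 6-2 5 1 7 8 2 10-1 7-6 12-1 6 10 17 2 11-2 7-4 6-19 18-1 5 0 3 20 18 9 19 13 17 6 16 3 5 6 2 17-2 22 7 15 0 5 5 2 11"/></g><g data-elev="1300"><path d="M377 456l5 0 27-19 7-12 1-13-3-3-3-2-16 1-11-2-7-4-15-14-5-2-4 1-8 5 0 7 7 11 16 16 3 7 3 18z"/><path d="M17 210l30-8 6 0 5 4 3 7 0 9-10 27 1 4 3 3 21-9 19-1 17-3 15-1 20-12 12-4 16 1 16 7 9 10 6 35 3 7 9 11 0 4-5 13-1 7 12 28-1 6-2 6-14 13-4 4 0 6 2 7 6 7 11 6 12 4 11 1 10-2 11-5 13-7 6-6 6-17 13-16 2-9-9-43-9-21-12-14-21-14-14-6-20-1-6-4 0-5 6-13 2-12 0-25-2-8-4-2-4 0-34 7-10-1-6-3-52-72-1-7 10-15 3-13 0-15-4-21 1-22"/><path d="M463 115l-9 1-14 9-5 1-5-1-17-12-11-4-11 2-3 4-1 3 2 6 6 3 26 4 12 0 30-8"/><path d="M332 17l3 8 12 17 8 19 6 5 8 2 15-5 13-11 9-15 4-20"/></g><g data-elev="1400"><path d="M257 330l6 0 7-4 3-6-1-5-6-2-9 6-4 7 0 3z"/><path d="M17 190l10-3 12-11 4-3 24 7 6 3 4 6 6 28 4 4 4 1 8-2 16-17 15-7 3-3 1-13-4-11-16-15-10-17-17-14-7-11-3-11-1-12 3-12 21-45 3-15"/></g>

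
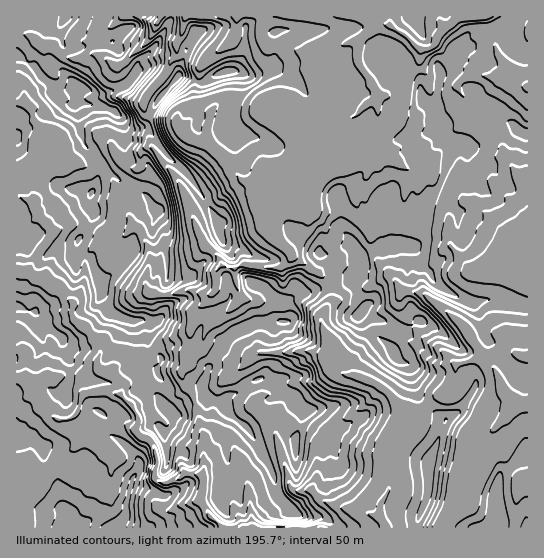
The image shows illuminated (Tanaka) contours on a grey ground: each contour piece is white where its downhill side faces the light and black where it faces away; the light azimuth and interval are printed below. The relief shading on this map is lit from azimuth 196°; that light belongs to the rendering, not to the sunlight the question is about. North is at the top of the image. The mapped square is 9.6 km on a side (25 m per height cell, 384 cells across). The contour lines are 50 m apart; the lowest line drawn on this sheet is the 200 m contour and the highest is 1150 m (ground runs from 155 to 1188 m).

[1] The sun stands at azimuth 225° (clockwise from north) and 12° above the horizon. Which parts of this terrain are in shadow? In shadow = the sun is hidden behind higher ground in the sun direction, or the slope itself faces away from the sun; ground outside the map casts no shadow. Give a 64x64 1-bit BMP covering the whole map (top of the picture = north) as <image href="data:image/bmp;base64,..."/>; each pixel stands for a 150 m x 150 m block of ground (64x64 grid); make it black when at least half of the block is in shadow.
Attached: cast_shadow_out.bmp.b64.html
<image width="64" height="64" href="data:image/bmp;base64,Qk0+AgAAAAAAAD4AAAAoAAAAQAAAAEAAAAABAAEAAAAAAAACAAATCwAAEwsAAAIAAAAAAAAA////AAAAAAAAA1vAAGQQAAAD/5AP+BgEAAP/AD/gCAYAA88IP8AMDgAB4wB/AA4OAAH/AH8ADg4AAf8A7AAPBAAB3wDYMA8EAAHbAdh4BwAAAd8B2HgHAAAD2gOcOAeAHgeCA4wAA4AeBwYHCAADgBwDBg8AAAAAEAYOHgAcBgAgDh4YD/4PAAF8HoAP/hAAAAAc4B/+AAAAGBzgH/wAIAAwPAH/+A5wAAAcAP/wPnAAAD4D//B8IADAPgB/wPzAAcA8AA+AucAHwB4AHwAHwA+AHgAeAY+ADwf+An4Hn4AeD/4APgO/AJ4P/wA+D/wA/A//EM4P+8A8D8+R3geHwAABm7f+Dw/AAAAf//wMB4AAAB/D+AwDAAABn4fwGA4AAAGfP/AYAAAAAR8/4jgEABAAHz+AeAAAAAAff4BwAAAAIB9/gAAAAAAwf/+AAAAAADB//4AAAAAAIP//wAAAAAAzv/+AgAAGAA9//4AAAAAAH///gAAAAAA7//4AAAAAAHv//AAAAABAcf/8wAAAAADB///AAAAAQAP//4AAAAEAB///AAAAAwAP//8AAAAHAH///4AAAA8AP95AAAAAHwD/4AAAABB8Gfz2BAAAAHAT/P8+AAAAADf+/78AAAAA/P//nwAAeADAB//HgAHgAAAB/OcAA4gAAAH/5gADCAAAD//+//AA8A=="/>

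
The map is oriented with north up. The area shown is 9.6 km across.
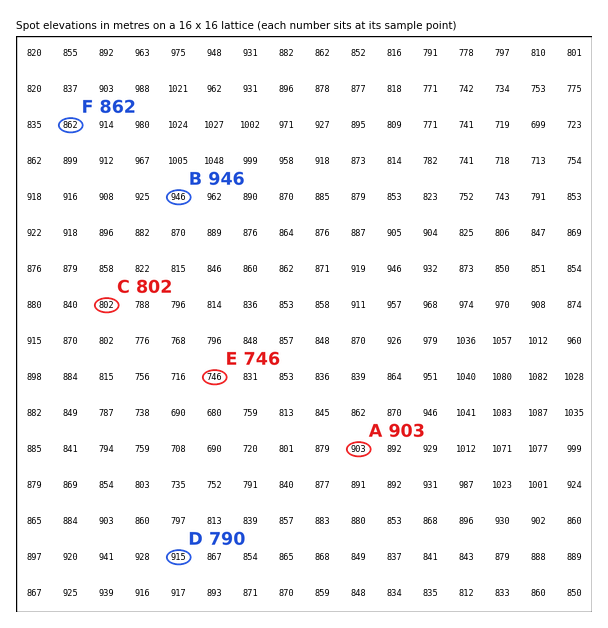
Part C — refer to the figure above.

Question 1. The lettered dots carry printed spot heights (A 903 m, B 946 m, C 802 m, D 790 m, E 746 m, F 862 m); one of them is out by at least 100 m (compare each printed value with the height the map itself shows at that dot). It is D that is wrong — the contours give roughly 915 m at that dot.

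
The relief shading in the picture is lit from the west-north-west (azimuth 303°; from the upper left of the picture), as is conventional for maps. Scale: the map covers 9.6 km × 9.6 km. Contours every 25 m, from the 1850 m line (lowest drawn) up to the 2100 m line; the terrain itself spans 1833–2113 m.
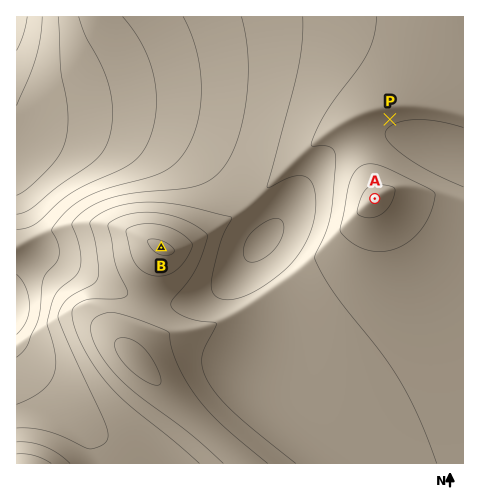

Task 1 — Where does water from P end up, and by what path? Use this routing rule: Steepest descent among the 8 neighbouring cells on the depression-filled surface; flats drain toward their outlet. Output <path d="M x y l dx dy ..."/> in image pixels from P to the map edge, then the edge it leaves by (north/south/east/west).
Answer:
<path d="M390 119l0 3 14 14 3 0 18 5 3 3 6 1 4 2 6 1 3 3 2 0 4 2 10 4"/>
exit: east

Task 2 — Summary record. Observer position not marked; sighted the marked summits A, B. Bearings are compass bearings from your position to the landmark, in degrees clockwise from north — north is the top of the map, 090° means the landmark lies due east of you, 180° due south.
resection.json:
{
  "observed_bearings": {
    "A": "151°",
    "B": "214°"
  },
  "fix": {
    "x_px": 293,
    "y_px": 52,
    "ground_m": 2020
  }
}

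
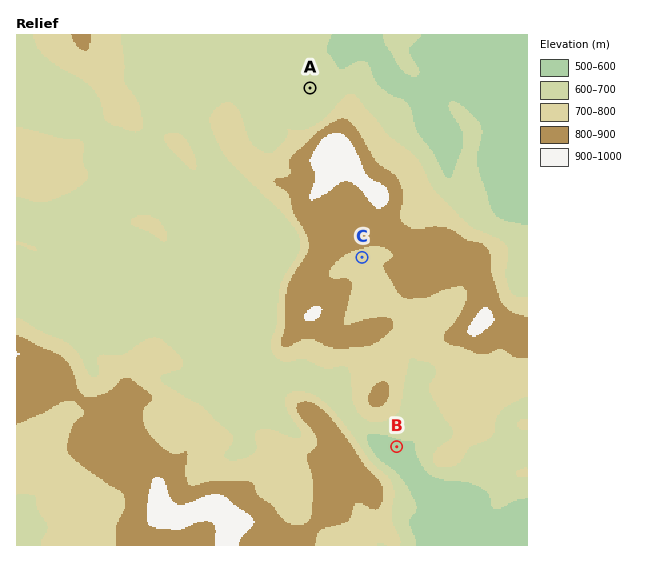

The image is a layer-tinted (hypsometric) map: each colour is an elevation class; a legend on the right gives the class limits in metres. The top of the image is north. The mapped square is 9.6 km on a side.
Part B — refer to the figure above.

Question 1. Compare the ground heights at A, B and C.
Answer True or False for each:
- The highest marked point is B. False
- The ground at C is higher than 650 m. True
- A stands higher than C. False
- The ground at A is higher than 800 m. False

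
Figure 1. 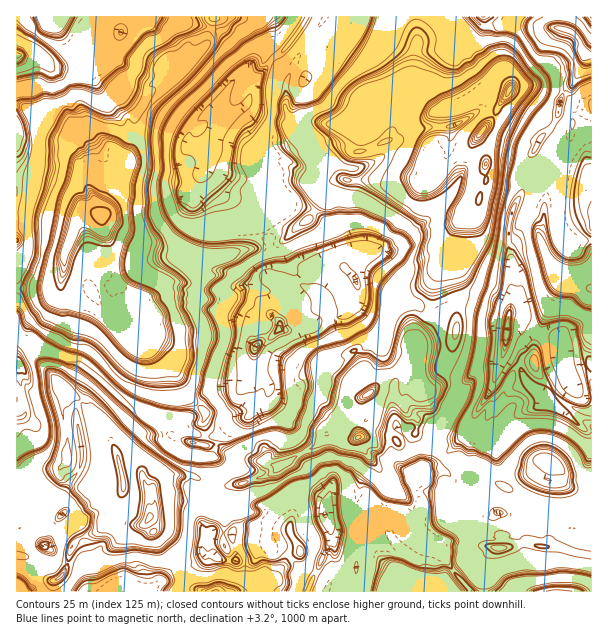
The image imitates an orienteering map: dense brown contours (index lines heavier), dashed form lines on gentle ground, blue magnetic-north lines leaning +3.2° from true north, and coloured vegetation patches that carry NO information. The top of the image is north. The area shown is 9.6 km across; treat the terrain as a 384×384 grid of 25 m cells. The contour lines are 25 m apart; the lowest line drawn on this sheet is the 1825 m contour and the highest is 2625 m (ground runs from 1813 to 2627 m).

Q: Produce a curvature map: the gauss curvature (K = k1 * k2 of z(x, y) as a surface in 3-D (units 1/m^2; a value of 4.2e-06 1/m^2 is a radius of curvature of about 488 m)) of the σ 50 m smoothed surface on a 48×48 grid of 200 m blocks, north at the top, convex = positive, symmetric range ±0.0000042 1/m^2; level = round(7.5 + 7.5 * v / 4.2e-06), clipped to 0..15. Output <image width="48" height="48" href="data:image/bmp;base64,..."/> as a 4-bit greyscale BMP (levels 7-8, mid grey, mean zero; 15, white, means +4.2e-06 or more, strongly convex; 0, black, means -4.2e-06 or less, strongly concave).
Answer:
<image width="48" height="48" href="data:image/bmp;base64,Qk32BAAAAAAAAHYAAAAoAAAAMAAAADAAAAABAAQAAAAAAIAEAAATCwAAEwsAABAAAAAAAAAAAAAAABEREQAiIiIAMzMzAERERABVVVUAZmZmAHd3dwCIiIgAmZmZAKqqqgC7u7sAzMzMAN3d3QDu7u4A////ALVZXXeIeNVFyFeIloeHh5h3eIbMikaIg0dfc4i5aZR1WWaJmGWHh4h2bAiISHh5iHdmCIdWeGdL0OWJFVt3hz17inl3d3h2d4Hz6IaoiVdtfzmJf1Cmd2d3iIh45niHd3G0cGaWaoSFZ3h3dXrWd4d3eWZ2d3d3eId1fJhx2mle1Tt3qFeleIh3LHd3d3iHh4d9iUd4nnhzd48Hd35qiHh3iYd3x3h3h4h2Z5dndndXh3D3d2lodzl0iIh2Z3d3d3d2bXeYinmYdoiGmDn2W7qlWXd3h2eKJ3dPCHiHh3wXdsM6iEd3Zni4xnd4dLmLd1g8l3iHaIZHcYmop7imcEDc1IeFF5iMUIg3iHeXd6po2nXIoGmYepeFRWea127XnnnleHd3aLT5J4dXe2Yw85lXdnp4h6ZpZYfFeId4o3dVZzV5s4t1wXh3h4l3d0d2iaaWiIh4qHftiH90iHiHd493d2h3d2iIdmd3dod2d4lBZnaMOndHJWKXp4hneYmHd2aIhYhnl3Z6aKeLZ3iHfzd4qX1nZ3dnnHevmHZ2iHs4eIh4iIdrdDeHZ1c7iYZYiNeNZod5VnqHiId2lphZhyWHe3mXdXqHdaB2iXh3ymiXh4NUp4x4avV3eHh4V52HdGdoeIaJiXWHeG/HaGd2Z4iIpIh4RXV4iEp4hmh4iLaHmWRGhoipg3fKh6h3+XSImne2mYZ4eHh4daeJp4dKaVZ6WJeIiHKbdVdJdmd4iHag9odod3h412dWd3Z3eXqmaVfoh3d4mYeLN9V3eHiHeph2V4d3ZXg3eze1eIdlhHtR9kd4h4iHp4h1yIWHd4ebZ3d2aHc+h4hYmIjId4h3hoh4mIt3iJeXd4h6qIdbc8h3WIZoWYd4dYZWeId3i3hlg2l5iXVpeGd2abo3hniIiPT1p3eHZXhsuGh3iptWe0aKmGZnd3eIipLFR0Yodl+YjJeHcnl4WWqHiHh3aMeHZahqQvrmh1Vnd4aYiIq4WoR2h3eIiSWYp2eIVqiZm3d3d4eHXbonlZnId3d4i2p4V4hjV4eHiHd3d3iHaDd4aIqHd4h3aIh2iIdvx7Z4c3d3eHh4d3h2h4Z4iVd3a4c/CYaZiNp3ind3eGeWm4d7eGh4h5h4iVh05Hd3h0J/d3d3eJeIOHd/R3qHiJiHd3drxneIh3dieHiHd6Zbd32GSHqId4h3eHh1d3eHyGKUeZqHeKdoh2RnZ6eId2d2uFmHiIiIJLb9Z4dniIeG6YlYeHeIeHlmhzp3iIdz2KkwZ4loh/aUc4p3dIh4d3iG2YTFd3d2qodnBYhOg0p4ukOJV3eHd4eHGqp5mIiHd3Z376VQR4tjJdiXh4h3eIi4eIiGiHeId3hnOfVG+VSfKHeRmYiIh6tld3d3eIeId7eJqYdLMfOYV4eaWZeIeGR2d3d3d4h2iYl2qYOpb1dzeHd3lpeYuHh3l3iHh3h3iHeFho13Z3W6SHenV2aVJmeHd3d3h3h5d3dWknd8hqjJiHd3i3ioynenZ4d3iXd2d4hylnt7aA=="/>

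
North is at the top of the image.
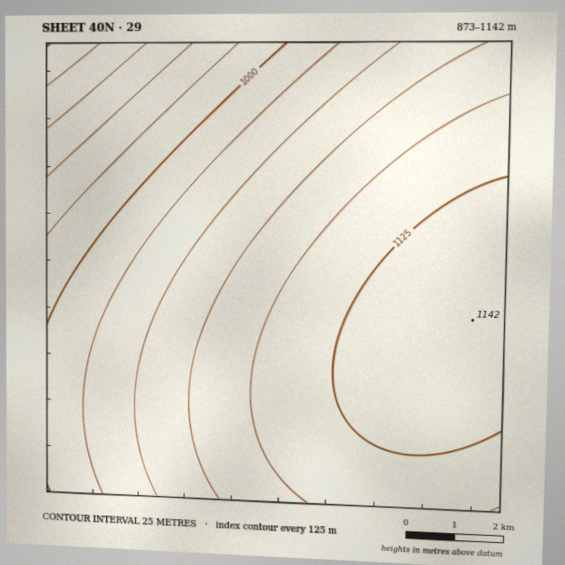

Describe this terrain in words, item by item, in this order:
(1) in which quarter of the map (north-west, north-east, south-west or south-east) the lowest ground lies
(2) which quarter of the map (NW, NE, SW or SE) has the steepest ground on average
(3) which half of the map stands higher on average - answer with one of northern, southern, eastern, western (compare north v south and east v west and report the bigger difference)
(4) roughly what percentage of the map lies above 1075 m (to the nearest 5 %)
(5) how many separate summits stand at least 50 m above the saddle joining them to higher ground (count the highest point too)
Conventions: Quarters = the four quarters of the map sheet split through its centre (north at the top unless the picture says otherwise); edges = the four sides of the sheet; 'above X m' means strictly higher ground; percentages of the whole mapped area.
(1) The lowest ground is in the north-west quarter.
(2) Slopes are steepest in the north-west quarter.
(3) The eastern half stands higher on average than the western half.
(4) Ground above 1075 m makes up about 50 % of the sheet.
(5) There is 1 summit with 50 m or more of prominence.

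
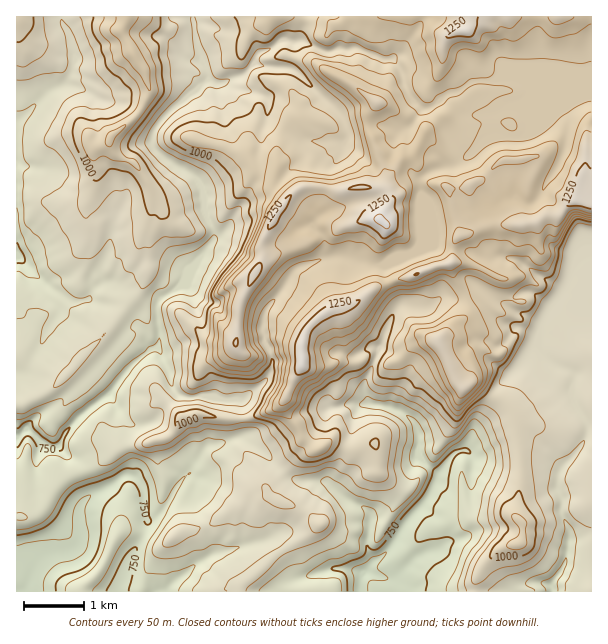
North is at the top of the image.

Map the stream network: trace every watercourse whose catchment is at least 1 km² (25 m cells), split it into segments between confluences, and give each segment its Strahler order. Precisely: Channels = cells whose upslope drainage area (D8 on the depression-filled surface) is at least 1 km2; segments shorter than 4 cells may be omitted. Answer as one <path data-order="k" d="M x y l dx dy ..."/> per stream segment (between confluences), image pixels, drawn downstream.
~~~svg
<path data-order="2" d="M360 578l0 13"/><path data-order="2" d="M372 563l-12 12"/><path data-order="1" d="M434 551l-5 0-12 6-21 21-13 0-2-2-3 0-6-3-7 0-5 5"/><path data-order="1" d="M240 546l-6 3-4 0-2 2-4 0-2 1-4 0-2 2-6 1-7 6-9 5-9 9-6 3-14 13-9 0"/><path data-order="1" d="M339 494l15 10 3 0 6 3 8 8-2 19-1 2 0 6-2 3 6 12 0 6"/><path data-order="2" d="M438 474l-1 6-9 18-5 5 0 1-16 17 0 1-6 8-2 4-3 3-6 11-10 10-5 2-3 3"/><path data-order="1" d="M473 456l-6-6-6 0-2 2-3 0-9 9 0 1-9 12"/><path data-order="1" d="M231 440l-3 1-4 0-6 3-8 0-3 2-6 6 0 1-6 8-4 12-2 0-10 10 0 2-6 7-5 11-15 16-6 0-1-3 0-13-2-2 0-10-1-2-2-6-7-7-11 0-3 1-7 8-23 10-9 9-1 3 0 21 1 2 0 9-1 1 0 3-6 6-3 2-5 0-1 1-9 0-2 2-4 0-6 3-9 9-3 6 0 3-3 4 0 3-5 6 0 2-1 1-6 0"/><path data-order="1" d="M356 404l15 0"/><path data-order="2" d="M371 404l3 1 10 0 2 2 4 0 5 3 3 0 6 3 10 9 3 6 0 3 2 1 0 24 15 15 4 2 0 1"/><path data-order="3" d="M150 350l-12 10-1 0-12 12 0 2-11 12-3 6-1 0-14 12-6 3-15 13 0 2-9 9-6 13-6 3-3 0-4-3-3 0-14-13-6 0-4 4-3 0"/><path data-order="1" d="M59 309l-2-4-7-8 0-9-5-4"/><path data-order="1" d="M396 309l-9 17 0 3-1 1 0 3-2 2-3 12-3 3 0 4-13 27 0 12 3 5 0 3 3 3"/><path data-order="2" d="M564 290l-4 6 0 1-6 6 0 2-3 3 0 1-3 3-6 11 0 27 1 1 0 3 9 9 2 0 6 5 3 0 1 1 6 2 5 4 0 3-2 2 0 12 2 1 0 6 7 17 5 6 1 9-1 1 0 5-8 10 0 2-4 4 0 2-15 15 0 3-2 1 0 17 3 4 0 5 2 1-2 3 0 9 8 15 0 20-2 1 0 8-1 1-2 8-3 3-1 4-9 11 1 7"/><path data-order="2" d="M45 284l-24-24 0-2-4 0 0 2"/><path data-order="1" d="M570 278l-6 12"/><path data-order="1" d="M528 267l6 6 18 9 6 6 6 0 0 2"/><path data-order="2" d="M324 258l-25 9-9 9-8 14-16 19-2 9-1 2 0 13 1 2 0 6 6 7 0 6 2 2 0 13-5 9-22 21-5 0-1-1-17 0-1-2-26 0-1 2-8 0-1-2-6-1-6-6-5-21-4-6 0-3-5-9-9 0"/><path data-order="1" d="M417 243l-6 6-3 2-9 0-1 1-3 0-6 3-8 8-3 1-10 0-2-1-7 0-2-2-3 0-1-1-3 0-6-3-12 0-2 1-6 0"/><path data-order="1" d="M113 228l0 5-2 1 0 5-1 1 0 8-11 21 0 6 3 4 0 5-6 3-4 4-2 6-3 3-15 2-6-3-3-3-10-6-6-6-2 0"/><path data-order="1" d="M314 227l9 9 1 3 0 19"/><path data-order="1" d="M519 198l5 5 3 1 4 0 11-10 0-3 3-6 10-14 8-15 0-3 3-4 0-8 1-1 0-21-6-6-4-2-5-4-4-2-9-9-5-1-7-6"/><path data-order="1" d="M494 138l25 0 8-7 0-42"/><path data-order="1" d="M348 137l0-6-3-5 0-3-4-9-45-43-6-2-2-1-15 0-1-2-11 0-1-1-5 0-6 3"/><path data-order="1" d="M83 90l-2-1-3 0-1-2-6 0-2-1-7 0-3 1"/><path data-order="2" d="M527 89l-8-8"/><path data-order="2" d="M59 87l-11 5-28 28-3 2 0 45"/><path data-order="2" d="M206 81l-5 5-10 6-8 7-1 0-20 20 0 1-6 6-3 6 0 3-1 2 0 7 1 3 11 11 1 0 8 6 7 3 3 3 8 3 9 9 0 12 7 10 0 8 2 1 1 11 3 4 0 12-9 11-3 10-34 35-5 1-4 5-2 9 2 1 0 12 1 2 0 18-1 0-8 6"/><path data-order="2" d="M519 81l-45 0-16 11-12 3-14 12-3 1-7 0-11-10 0-2-3-3-4-9 0-6-2-1-1-8-8-9 0-1-12 0-7-5-8-1-7-5-8 0-1 2-6 0-2-2-3 0-1 2-5 0-1 1-9 0-21-10-5 0-1 1-2-1-10 0-2 1-4 0-6 6-3 2-8 1-6 6 0 5-6 6"/><path data-order="1" d="M543 81l-24 0"/><path data-order="1" d="M206 68l1 3 0 7-1 3"/><path data-order="2" d="M249 68l-7 7-6 2-2 1-3 0-7 5-18-2"/><path data-order="1" d="M74 59l0 7-2 2 0 4-13 15"/>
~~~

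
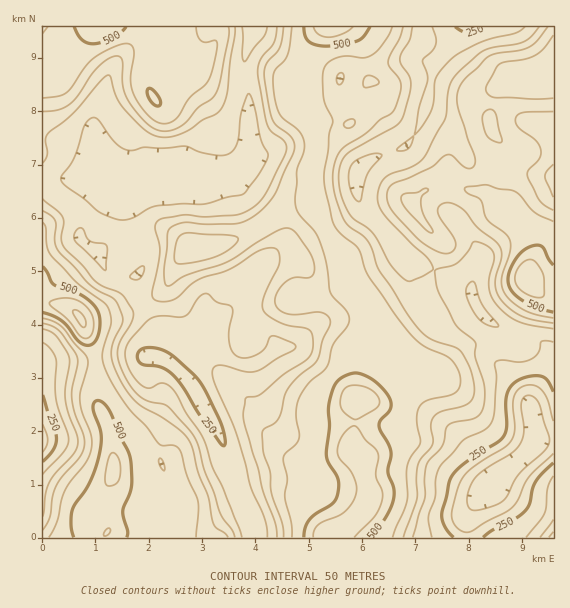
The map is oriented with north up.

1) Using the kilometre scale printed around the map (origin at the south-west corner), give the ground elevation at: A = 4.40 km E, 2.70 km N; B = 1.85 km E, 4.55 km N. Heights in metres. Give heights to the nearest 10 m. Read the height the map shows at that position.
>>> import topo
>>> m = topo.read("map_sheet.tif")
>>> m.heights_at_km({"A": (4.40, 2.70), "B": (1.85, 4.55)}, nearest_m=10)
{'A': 370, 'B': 320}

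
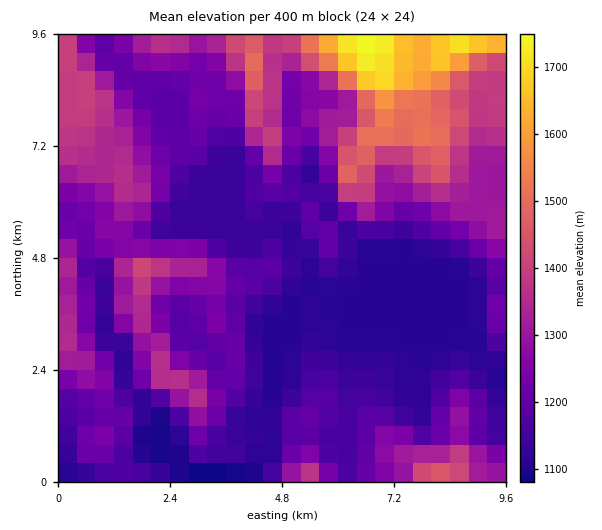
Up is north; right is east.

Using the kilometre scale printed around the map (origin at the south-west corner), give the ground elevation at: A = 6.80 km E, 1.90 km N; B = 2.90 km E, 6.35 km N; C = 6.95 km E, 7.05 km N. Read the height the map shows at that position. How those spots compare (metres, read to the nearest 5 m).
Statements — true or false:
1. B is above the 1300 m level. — false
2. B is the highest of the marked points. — false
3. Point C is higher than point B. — true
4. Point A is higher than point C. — false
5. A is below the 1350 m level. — true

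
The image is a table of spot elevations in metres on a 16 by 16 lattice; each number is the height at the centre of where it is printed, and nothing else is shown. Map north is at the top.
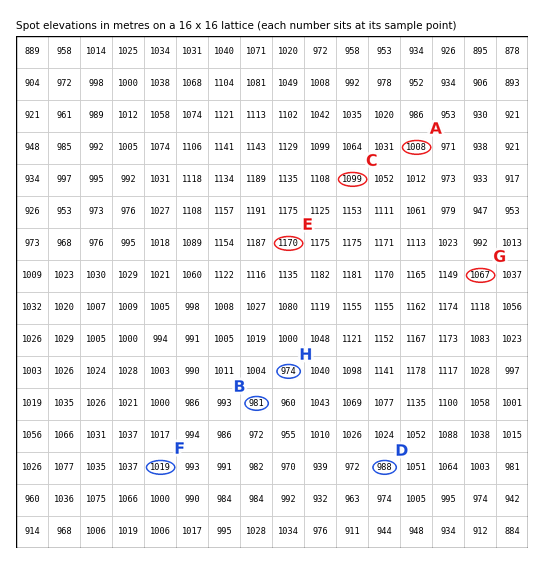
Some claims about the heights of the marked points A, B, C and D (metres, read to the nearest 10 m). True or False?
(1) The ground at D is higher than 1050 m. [False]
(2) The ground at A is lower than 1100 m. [True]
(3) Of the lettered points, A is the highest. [False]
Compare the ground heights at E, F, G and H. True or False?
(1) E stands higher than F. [True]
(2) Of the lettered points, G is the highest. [False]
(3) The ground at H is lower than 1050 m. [True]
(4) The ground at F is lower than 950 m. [False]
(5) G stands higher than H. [True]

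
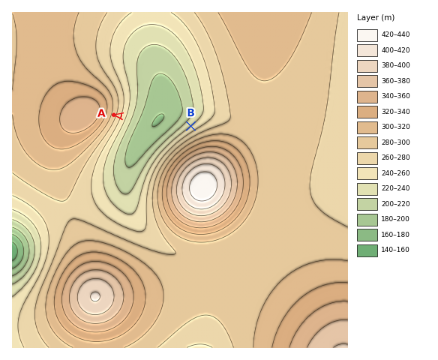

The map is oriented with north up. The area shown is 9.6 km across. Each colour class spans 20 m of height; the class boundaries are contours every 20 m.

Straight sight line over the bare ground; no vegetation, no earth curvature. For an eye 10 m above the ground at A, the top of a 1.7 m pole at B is visible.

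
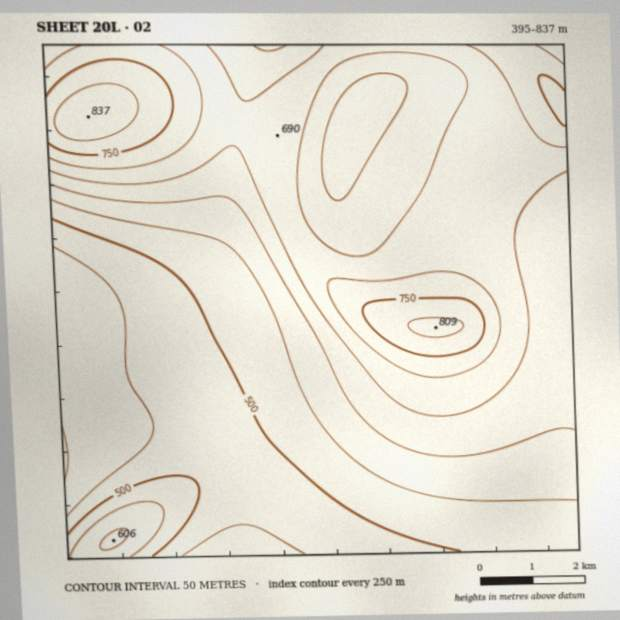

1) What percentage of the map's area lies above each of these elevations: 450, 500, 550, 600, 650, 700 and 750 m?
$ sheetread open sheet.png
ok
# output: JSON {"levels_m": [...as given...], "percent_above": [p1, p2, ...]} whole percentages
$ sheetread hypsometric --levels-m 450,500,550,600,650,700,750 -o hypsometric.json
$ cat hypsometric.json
{"levels_m": [450, 500, 550, 600, 650, 700, 750], "percent_above": [93, 79, 65, 53, 33, 13, 6]}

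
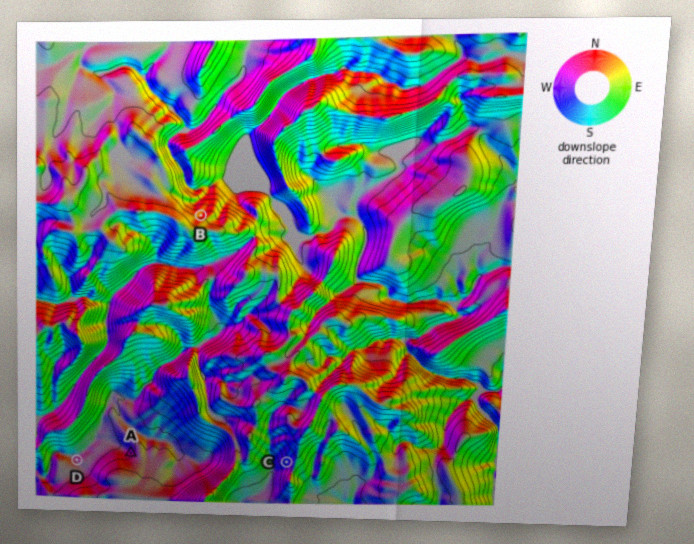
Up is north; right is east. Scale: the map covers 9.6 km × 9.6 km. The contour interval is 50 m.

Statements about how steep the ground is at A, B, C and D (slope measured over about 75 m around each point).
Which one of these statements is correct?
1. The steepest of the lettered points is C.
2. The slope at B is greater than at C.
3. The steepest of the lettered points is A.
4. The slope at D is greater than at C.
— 1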